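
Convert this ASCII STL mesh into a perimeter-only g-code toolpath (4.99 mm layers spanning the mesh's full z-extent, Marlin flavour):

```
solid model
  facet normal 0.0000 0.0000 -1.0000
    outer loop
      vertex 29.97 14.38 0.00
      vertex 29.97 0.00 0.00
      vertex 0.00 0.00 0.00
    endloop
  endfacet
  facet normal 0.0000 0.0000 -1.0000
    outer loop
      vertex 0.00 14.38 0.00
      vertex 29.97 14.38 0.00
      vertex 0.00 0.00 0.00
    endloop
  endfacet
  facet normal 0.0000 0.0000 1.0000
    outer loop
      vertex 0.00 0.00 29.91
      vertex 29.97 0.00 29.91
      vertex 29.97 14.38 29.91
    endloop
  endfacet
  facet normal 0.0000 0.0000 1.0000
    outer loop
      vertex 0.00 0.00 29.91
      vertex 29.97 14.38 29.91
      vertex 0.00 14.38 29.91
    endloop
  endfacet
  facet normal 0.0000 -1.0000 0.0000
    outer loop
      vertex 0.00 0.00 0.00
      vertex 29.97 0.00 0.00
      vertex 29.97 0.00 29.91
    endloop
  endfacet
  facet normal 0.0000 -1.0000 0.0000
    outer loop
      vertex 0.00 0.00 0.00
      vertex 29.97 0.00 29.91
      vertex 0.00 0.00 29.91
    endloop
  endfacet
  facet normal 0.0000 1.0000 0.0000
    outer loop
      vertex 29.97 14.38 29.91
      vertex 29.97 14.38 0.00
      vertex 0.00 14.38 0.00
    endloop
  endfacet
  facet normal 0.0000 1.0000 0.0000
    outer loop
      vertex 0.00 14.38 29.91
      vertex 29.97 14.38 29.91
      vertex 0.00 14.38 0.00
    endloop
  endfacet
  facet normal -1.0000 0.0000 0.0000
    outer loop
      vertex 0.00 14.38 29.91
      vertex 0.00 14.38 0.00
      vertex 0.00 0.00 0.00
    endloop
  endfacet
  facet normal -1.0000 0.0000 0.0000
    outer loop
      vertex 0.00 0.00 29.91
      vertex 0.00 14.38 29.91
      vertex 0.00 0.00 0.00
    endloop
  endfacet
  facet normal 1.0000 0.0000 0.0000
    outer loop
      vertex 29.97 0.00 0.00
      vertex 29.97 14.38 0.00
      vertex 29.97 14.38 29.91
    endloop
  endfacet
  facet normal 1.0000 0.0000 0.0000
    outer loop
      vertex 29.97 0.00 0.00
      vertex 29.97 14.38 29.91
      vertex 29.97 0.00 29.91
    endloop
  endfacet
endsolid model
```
; perimeter-only toolpath
G21 ; units = mm
G90 ; absolute positioning
G28 ; home
; layer 1
G0 Z4.99
G0 X0.00 Y0.00
G1 X29.97 Y0.00
G1 X29.97 Y14.38
G1 X0.00 Y14.38
G1 X0.00 Y0.00
; layer 2
G0 Z9.97
G0 X0.00 Y0.00
G1 X29.97 Y0.00
G1 X29.97 Y14.38
G1 X0.00 Y14.38
G1 X0.00 Y0.00
; layer 3
G0 Z14.96
G0 X0.00 Y0.00
G1 X29.97 Y0.00
G1 X29.97 Y14.38
G1 X0.00 Y14.38
G1 X0.00 Y0.00
; layer 4
G0 Z19.94
G0 X0.00 Y0.00
G1 X29.97 Y0.00
G1 X29.97 Y14.38
G1 X0.00 Y14.38
G1 X0.00 Y0.00
; layer 5
G0 Z24.93
G0 X0.00 Y0.00
G1 X29.97 Y0.00
G1 X29.97 Y14.38
G1 X0.00 Y14.38
G1 X0.00 Y0.00
; layer 6
G0 Z29.91
G0 X0.00 Y0.00
G1 X29.97 Y0.00
G1 X29.97 Y14.38
G1 X0.00 Y14.38
G1 X0.00 Y0.00
M2 ; end

The solid is a rectangular box, roughly 30 × 14.4 mm footprint and 29.9 mm tall. Slicing at Δz = 4.99 mm — 6 equal slices spanning the solid's height, so layer i sits at z = i·h/6 — gives 6 non-empty perimeters. Each is a 4-segment closed polygon; G0 lifts to the layer z and rapids to the start vertex, then G1 traces the edges.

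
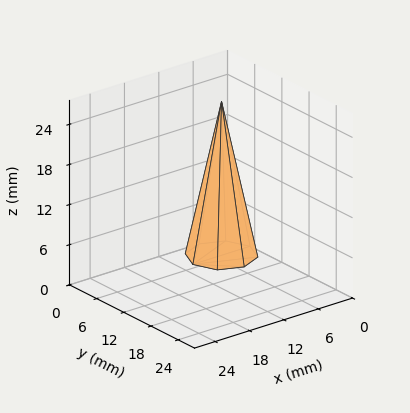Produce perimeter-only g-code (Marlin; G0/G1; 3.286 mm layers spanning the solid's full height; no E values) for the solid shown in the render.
Reading the render: the shape is a regular 8-sided pyramid, base circumscribed radius ≈ 5 mm, apex at z ≈ 23 mm (dimensions read to the nearest mm from the axis ticks). For the g-code, the solid's height is divided into equal slices at the stated Δz and each level perimeter traced with G1 moves after a G0 lift.

; perimeter-only toolpath
G21 ; units = mm
G90 ; absolute positioning
G28 ; home
; layer 1
G0 Z3.286
G0 X9.286 Y5.000
G1 X8.031 Y8.031
G1 X5.000 Y9.286
G1 X1.969 Y8.031
G1 X0.714 Y5.000
G1 X1.969 Y1.969
G1 X5.000 Y0.714
G1 X8.031 Y1.969
G1 X9.286 Y5.000
; layer 2
G0 Z6.571
G0 X8.571 Y5.000
G1 X7.526 Y7.526
G1 X5.000 Y8.571
G1 X2.474 Y7.526
G1 X1.429 Y5.000
G1 X2.474 Y2.474
G1 X5.000 Y1.429
G1 X7.526 Y2.474
G1 X8.571 Y5.000
; layer 3
G0 Z9.857
G0 X7.857 Y5.000
G1 X7.021 Y7.021
G1 X5.000 Y7.857
G1 X2.979 Y7.021
G1 X2.143 Y5.000
G1 X2.979 Y2.979
G1 X5.000 Y2.143
G1 X7.021 Y2.979
G1 X7.857 Y5.000
; layer 4
G0 Z13.143
G0 X7.143 Y5.000
G1 X6.515 Y6.515
G1 X5.000 Y7.143
G1 X3.485 Y6.515
G1 X2.857 Y5.000
G1 X3.485 Y3.485
G1 X5.000 Y2.857
G1 X6.515 Y3.485
G1 X7.143 Y5.000
; layer 5
G0 Z16.429
G0 X6.429 Y5.000
G1 X6.010 Y6.010
G1 X5.000 Y6.429
G1 X3.990 Y6.010
G1 X3.571 Y5.000
G1 X3.990 Y3.990
G1 X5.000 Y3.571
G1 X6.010 Y3.990
G1 X6.429 Y5.000
; layer 6
G0 Z19.714
G0 X5.714 Y5.000
G1 X5.505 Y5.505
G1 X5.000 Y5.714
G1 X4.495 Y5.505
G1 X4.286 Y5.000
G1 X4.495 Y4.495
G1 X5.000 Y4.286
G1 X5.505 Y4.495
G1 X5.714 Y5.000
M2 ; end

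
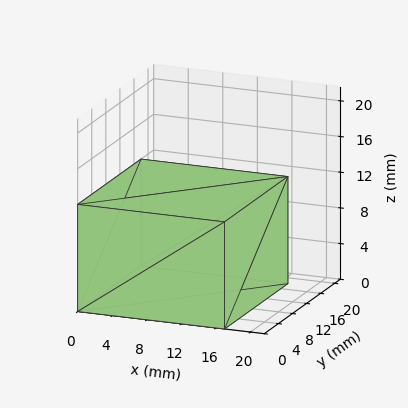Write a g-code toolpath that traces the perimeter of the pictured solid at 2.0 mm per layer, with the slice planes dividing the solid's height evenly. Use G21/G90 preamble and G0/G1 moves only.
Reading the render: the shape is a rectangular box, roughly 17 × 18 mm footprint and 12 mm tall (dimensions read to the nearest mm from the axis ticks). For the g-code, the solid's height is divided into equal slices at the stated Δz and each level perimeter traced with G1 moves after a G0 lift.

; perimeter-only toolpath
G21 ; units = mm
G90 ; absolute positioning
G28 ; home
; layer 1
G0 Z2.0
G0 X0.0 Y0.0
G1 X17.0 Y0.0
G1 X17.0 Y18.0
G1 X0.0 Y18.0
G1 X0.0 Y0.0
; layer 2
G0 Z4.0
G0 X0.0 Y0.0
G1 X17.0 Y0.0
G1 X17.0 Y18.0
G1 X0.0 Y18.0
G1 X0.0 Y0.0
; layer 3
G0 Z6.0
G0 X0.0 Y0.0
G1 X17.0 Y0.0
G1 X17.0 Y18.0
G1 X0.0 Y18.0
G1 X0.0 Y0.0
; layer 4
G0 Z8.0
G0 X0.0 Y0.0
G1 X17.0 Y0.0
G1 X17.0 Y18.0
G1 X0.0 Y18.0
G1 X0.0 Y0.0
; layer 5
G0 Z10.0
G0 X0.0 Y0.0
G1 X17.0 Y0.0
G1 X17.0 Y18.0
G1 X0.0 Y18.0
G1 X0.0 Y0.0
; layer 6
G0 Z12.0
G0 X0.0 Y0.0
G1 X17.0 Y0.0
G1 X17.0 Y18.0
G1 X0.0 Y18.0
G1 X0.0 Y0.0
M2 ; end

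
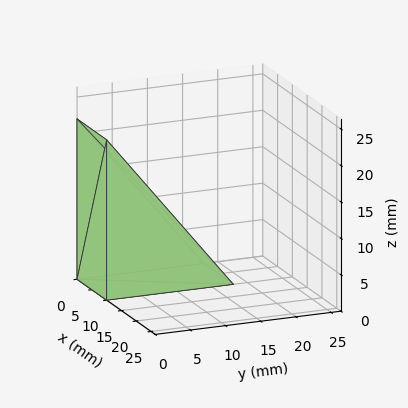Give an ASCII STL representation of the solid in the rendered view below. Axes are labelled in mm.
Reading the render: the shape is a wedge (ramp): 10 × 18 mm base, rising to 22 mm along the y=0 edge and sloping linearly to z=0 at y=18 (dimensions read to the nearest mm from the axis ticks). For the STL, each face is triangulated and given an outward normal.

solid part
  facet normal 0.0000 0.0000 -1.0000
    outer loop
      vertex 10.0 18.0 0.0
      vertex 10.0 0.0 0.0
      vertex 0.0 0.0 0.0
    endloop
  endfacet
  facet normal 0.0000 0.0000 -1.0000
    outer loop
      vertex 0.0 18.0 0.0
      vertex 10.0 18.0 0.0
      vertex 0.0 0.0 0.0
    endloop
  endfacet
  facet normal 0.0000 -1.0000 0.0000
    outer loop
      vertex 0.0 0.0 0.0
      vertex 10.0 0.0 0.0
      vertex 10.0 0.0 22.0
    endloop
  endfacet
  facet normal 0.0000 -1.0000 0.0000
    outer loop
      vertex 0.0 0.0 0.0
      vertex 10.0 0.0 22.0
      vertex 0.0 0.0 22.0
    endloop
  endfacet
  facet normal 0.0000 0.7740 0.6332
    outer loop
      vertex 0.0 0.0 22.0
      vertex 10.0 0.0 22.0
      vertex 10.0 18.0 0.0
    endloop
  endfacet
  facet normal 0.0000 0.7740 0.6332
    outer loop
      vertex 0.0 0.0 22.0
      vertex 10.0 18.0 0.0
      vertex 0.0 18.0 0.0
    endloop
  endfacet
  facet normal -1.0000 0.0000 0.0000
    outer loop
      vertex 0.0 0.0 22.0
      vertex 0.0 18.0 0.0
      vertex 0.0 0.0 0.0
    endloop
  endfacet
  facet normal 1.0000 0.0000 0.0000
    outer loop
      vertex 10.0 0.0 0.0
      vertex 10.0 18.0 0.0
      vertex 10.0 0.0 22.0
    endloop
  endfacet
endsolid part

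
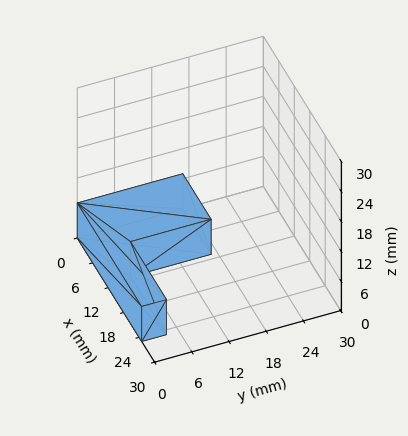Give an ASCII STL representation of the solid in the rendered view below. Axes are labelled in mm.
Reading the render: the shape is an L-shaped prism: outer 25 × 17 mm, arm thicknesses ≈ 4 mm (horizontal) and 11 mm (vertical), extruded 7 mm in z (dimensions read to the nearest mm from the axis ticks). For the STL, each face is triangulated and given an outward normal.

solid part
  facet normal 0.0000 0.0000 -1.0000
    outer loop
      vertex 25.00 4.00 0.00
      vertex 25.00 0.00 0.00
      vertex 0.00 0.00 0.00
    endloop
  endfacet
  facet normal 0.0000 0.0000 -1.0000
    outer loop
      vertex 11.00 4.00 0.00
      vertex 25.00 4.00 0.00
      vertex 0.00 0.00 0.00
    endloop
  endfacet
  facet normal 0.0000 0.0000 -1.0000
    outer loop
      vertex 11.00 17.00 0.00
      vertex 11.00 4.00 0.00
      vertex 0.00 0.00 0.00
    endloop
  endfacet
  facet normal 0.0000 0.0000 -1.0000
    outer loop
      vertex 0.00 17.00 0.00
      vertex 11.00 17.00 0.00
      vertex 0.00 0.00 0.00
    endloop
  endfacet
  facet normal 0.0000 0.0000 1.0000
    outer loop
      vertex 0.00 0.00 7.00
      vertex 25.00 0.00 7.00
      vertex 25.00 4.00 7.00
    endloop
  endfacet
  facet normal 0.0000 0.0000 1.0000
    outer loop
      vertex 0.00 0.00 7.00
      vertex 25.00 4.00 7.00
      vertex 11.00 4.00 7.00
    endloop
  endfacet
  facet normal 0.0000 0.0000 1.0000
    outer loop
      vertex 0.00 0.00 7.00
      vertex 11.00 4.00 7.00
      vertex 11.00 17.00 7.00
    endloop
  endfacet
  facet normal 0.0000 0.0000 1.0000
    outer loop
      vertex 0.00 0.00 7.00
      vertex 11.00 17.00 7.00
      vertex 0.00 17.00 7.00
    endloop
  endfacet
  facet normal 0.0000 -1.0000 0.0000
    outer loop
      vertex 0.00 0.00 0.00
      vertex 25.00 0.00 0.00
      vertex 25.00 0.00 7.00
    endloop
  endfacet
  facet normal 0.0000 -1.0000 0.0000
    outer loop
      vertex 0.00 0.00 0.00
      vertex 25.00 0.00 7.00
      vertex 0.00 0.00 7.00
    endloop
  endfacet
  facet normal 1.0000 0.0000 0.0000
    outer loop
      vertex 25.00 0.00 0.00
      vertex 25.00 4.00 0.00
      vertex 25.00 4.00 7.00
    endloop
  endfacet
  facet normal 1.0000 0.0000 0.0000
    outer loop
      vertex 25.00 0.00 0.00
      vertex 25.00 4.00 7.00
      vertex 25.00 0.00 7.00
    endloop
  endfacet
  facet normal 0.0000 1.0000 0.0000
    outer loop
      vertex 25.00 4.00 0.00
      vertex 11.00 4.00 0.00
      vertex 11.00 4.00 7.00
    endloop
  endfacet
  facet normal 0.0000 1.0000 0.0000
    outer loop
      vertex 25.00 4.00 0.00
      vertex 11.00 4.00 7.00
      vertex 25.00 4.00 7.00
    endloop
  endfacet
  facet normal 1.0000 0.0000 0.0000
    outer loop
      vertex 11.00 4.00 0.00
      vertex 11.00 17.00 0.00
      vertex 11.00 17.00 7.00
    endloop
  endfacet
  facet normal 1.0000 0.0000 0.0000
    outer loop
      vertex 11.00 4.00 0.00
      vertex 11.00 17.00 7.00
      vertex 11.00 4.00 7.00
    endloop
  endfacet
  facet normal 0.0000 1.0000 0.0000
    outer loop
      vertex 11.00 17.00 0.00
      vertex 0.00 17.00 0.00
      vertex 0.00 17.00 7.00
    endloop
  endfacet
  facet normal 0.0000 1.0000 0.0000
    outer loop
      vertex 11.00 17.00 0.00
      vertex 0.00 17.00 7.00
      vertex 11.00 17.00 7.00
    endloop
  endfacet
  facet normal -1.0000 0.0000 0.0000
    outer loop
      vertex 0.00 17.00 0.00
      vertex 0.00 0.00 0.00
      vertex 0.00 0.00 7.00
    endloop
  endfacet
  facet normal -1.0000 0.0000 0.0000
    outer loop
      vertex 0.00 17.00 0.00
      vertex 0.00 0.00 7.00
      vertex 0.00 17.00 7.00
    endloop
  endfacet
endsolid part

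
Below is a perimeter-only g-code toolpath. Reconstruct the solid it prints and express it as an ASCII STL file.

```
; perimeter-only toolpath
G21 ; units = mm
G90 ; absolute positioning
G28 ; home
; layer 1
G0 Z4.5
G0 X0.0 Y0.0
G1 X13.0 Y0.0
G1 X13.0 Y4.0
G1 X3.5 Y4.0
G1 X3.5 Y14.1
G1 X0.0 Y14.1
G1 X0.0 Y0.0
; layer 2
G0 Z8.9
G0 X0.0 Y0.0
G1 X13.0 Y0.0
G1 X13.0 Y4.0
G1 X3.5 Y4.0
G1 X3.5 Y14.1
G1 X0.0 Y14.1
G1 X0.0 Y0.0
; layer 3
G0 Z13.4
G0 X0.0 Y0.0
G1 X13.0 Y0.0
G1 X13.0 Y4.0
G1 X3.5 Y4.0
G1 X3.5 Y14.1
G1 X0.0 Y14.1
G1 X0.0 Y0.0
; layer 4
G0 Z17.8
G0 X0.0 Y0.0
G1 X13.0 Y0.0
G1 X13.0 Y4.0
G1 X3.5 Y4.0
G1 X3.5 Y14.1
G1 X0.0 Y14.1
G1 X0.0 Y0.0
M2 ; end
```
solid part
  facet normal 0.0000 0.0000 -1.0000
    outer loop
      vertex 13.0 4.0 0.0
      vertex 13.0 0.0 0.0
      vertex 0.0 0.0 0.0
    endloop
  endfacet
  facet normal 0.0000 0.0000 -1.0000
    outer loop
      vertex 3.5 4.0 0.0
      vertex 13.0 4.0 0.0
      vertex 0.0 0.0 0.0
    endloop
  endfacet
  facet normal 0.0000 0.0000 -1.0000
    outer loop
      vertex 3.5 14.1 0.0
      vertex 3.5 4.0 0.0
      vertex 0.0 0.0 0.0
    endloop
  endfacet
  facet normal 0.0000 0.0000 -1.0000
    outer loop
      vertex 0.0 14.1 0.0
      vertex 3.5 14.1 0.0
      vertex 0.0 0.0 0.0
    endloop
  endfacet
  facet normal 0.0000 0.0000 1.0000
    outer loop
      vertex 0.0 0.0 17.8
      vertex 13.0 0.0 17.8
      vertex 13.0 4.0 17.8
    endloop
  endfacet
  facet normal 0.0000 0.0000 1.0000
    outer loop
      vertex 0.0 0.0 17.8
      vertex 13.0 4.0 17.8
      vertex 3.5 4.0 17.8
    endloop
  endfacet
  facet normal 0.0000 0.0000 1.0000
    outer loop
      vertex 0.0 0.0 17.8
      vertex 3.5 4.0 17.8
      vertex 3.5 14.1 17.8
    endloop
  endfacet
  facet normal 0.0000 0.0000 1.0000
    outer loop
      vertex 0.0 0.0 17.8
      vertex 3.5 14.1 17.8
      vertex 0.0 14.1 17.8
    endloop
  endfacet
  facet normal 0.0000 -1.0000 0.0000
    outer loop
      vertex 0.0 0.0 0.0
      vertex 13.0 0.0 0.0
      vertex 13.0 0.0 17.8
    endloop
  endfacet
  facet normal 0.0000 -1.0000 0.0000
    outer loop
      vertex 0.0 0.0 0.0
      vertex 13.0 0.0 17.8
      vertex 0.0 0.0 17.8
    endloop
  endfacet
  facet normal 1.0000 0.0000 0.0000
    outer loop
      vertex 13.0 0.0 0.0
      vertex 13.0 4.0 0.0
      vertex 13.0 4.0 17.8
    endloop
  endfacet
  facet normal 1.0000 0.0000 0.0000
    outer loop
      vertex 13.0 0.0 0.0
      vertex 13.0 4.0 17.8
      vertex 13.0 0.0 17.8
    endloop
  endfacet
  facet normal 0.0000 1.0000 0.0000
    outer loop
      vertex 13.0 4.0 0.0
      vertex 3.5 4.0 0.0
      vertex 3.5 4.0 17.8
    endloop
  endfacet
  facet normal 0.0000 1.0000 0.0000
    outer loop
      vertex 13.0 4.0 0.0
      vertex 3.5 4.0 17.8
      vertex 13.0 4.0 17.8
    endloop
  endfacet
  facet normal 1.0000 0.0000 0.0000
    outer loop
      vertex 3.5 4.0 0.0
      vertex 3.5 14.1 0.0
      vertex 3.5 14.1 17.8
    endloop
  endfacet
  facet normal 1.0000 0.0000 0.0000
    outer loop
      vertex 3.5 4.0 0.0
      vertex 3.5 14.1 17.8
      vertex 3.5 4.0 17.8
    endloop
  endfacet
  facet normal 0.0000 1.0000 0.0000
    outer loop
      vertex 3.5 14.1 0.0
      vertex 0.0 14.1 0.0
      vertex 0.0 14.1 17.8
    endloop
  endfacet
  facet normal 0.0000 1.0000 0.0000
    outer loop
      vertex 3.5 14.1 0.0
      vertex 0.0 14.1 17.8
      vertex 3.5 14.1 17.8
    endloop
  endfacet
  facet normal -1.0000 0.0000 0.0000
    outer loop
      vertex 0.0 14.1 0.0
      vertex 0.0 0.0 0.0
      vertex 0.0 0.0 17.8
    endloop
  endfacet
  facet normal -1.0000 0.0000 0.0000
    outer loop
      vertex 0.0 14.1 0.0
      vertex 0.0 0.0 17.8
      vertex 0.0 14.1 17.8
    endloop
  endfacet
endsolid part

The G0 Z moves step by Δz≈4.5 mm. Every layer's G1 loop is the same polygon, so the solid is a straight extrusion of it from z=0 to z≈17.8. Closing with flat bottom and top caps and triangulating gives 20 facets — an L-shaped prism: outer 13 × 14.1 mm, arm thicknesses ≈ 4 mm (horizontal) and 3.5 mm (vertical), extruded 17.8 mm in z.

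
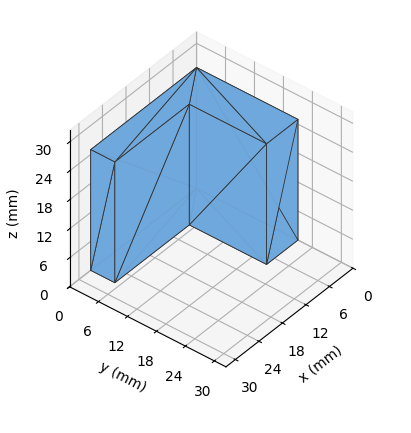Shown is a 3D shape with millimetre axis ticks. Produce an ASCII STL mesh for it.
Reading the render: the shape is an L-shaped prism: outer 27 × 21 mm, arm thicknesses ≈ 5 mm (horizontal) and 8 mm (vertical), extruded 25 mm in z (dimensions read to the nearest mm from the axis ticks). For the STL, each face is triangulated and given an outward normal.

solid part
  facet normal 0.0000 0.0000 -1.0000
    outer loop
      vertex 27.00 5.00 0.00
      vertex 27.00 0.00 0.00
      vertex 0.00 0.00 0.00
    endloop
  endfacet
  facet normal 0.0000 0.0000 -1.0000
    outer loop
      vertex 8.00 5.00 0.00
      vertex 27.00 5.00 0.00
      vertex 0.00 0.00 0.00
    endloop
  endfacet
  facet normal 0.0000 0.0000 -1.0000
    outer loop
      vertex 8.00 21.00 0.00
      vertex 8.00 5.00 0.00
      vertex 0.00 0.00 0.00
    endloop
  endfacet
  facet normal 0.0000 0.0000 -1.0000
    outer loop
      vertex 0.00 21.00 0.00
      vertex 8.00 21.00 0.00
      vertex 0.00 0.00 0.00
    endloop
  endfacet
  facet normal 0.0000 0.0000 1.0000
    outer loop
      vertex 0.00 0.00 25.00
      vertex 27.00 0.00 25.00
      vertex 27.00 5.00 25.00
    endloop
  endfacet
  facet normal 0.0000 0.0000 1.0000
    outer loop
      vertex 0.00 0.00 25.00
      vertex 27.00 5.00 25.00
      vertex 8.00 5.00 25.00
    endloop
  endfacet
  facet normal 0.0000 0.0000 1.0000
    outer loop
      vertex 0.00 0.00 25.00
      vertex 8.00 5.00 25.00
      vertex 8.00 21.00 25.00
    endloop
  endfacet
  facet normal 0.0000 0.0000 1.0000
    outer loop
      vertex 0.00 0.00 25.00
      vertex 8.00 21.00 25.00
      vertex 0.00 21.00 25.00
    endloop
  endfacet
  facet normal 0.0000 -1.0000 0.0000
    outer loop
      vertex 0.00 0.00 0.00
      vertex 27.00 0.00 0.00
      vertex 27.00 0.00 25.00
    endloop
  endfacet
  facet normal 0.0000 -1.0000 0.0000
    outer loop
      vertex 0.00 0.00 0.00
      vertex 27.00 0.00 25.00
      vertex 0.00 0.00 25.00
    endloop
  endfacet
  facet normal 1.0000 0.0000 0.0000
    outer loop
      vertex 27.00 0.00 0.00
      vertex 27.00 5.00 0.00
      vertex 27.00 5.00 25.00
    endloop
  endfacet
  facet normal 1.0000 0.0000 0.0000
    outer loop
      vertex 27.00 0.00 0.00
      vertex 27.00 5.00 25.00
      vertex 27.00 0.00 25.00
    endloop
  endfacet
  facet normal 0.0000 1.0000 0.0000
    outer loop
      vertex 27.00 5.00 0.00
      vertex 8.00 5.00 0.00
      vertex 8.00 5.00 25.00
    endloop
  endfacet
  facet normal 0.0000 1.0000 0.0000
    outer loop
      vertex 27.00 5.00 0.00
      vertex 8.00 5.00 25.00
      vertex 27.00 5.00 25.00
    endloop
  endfacet
  facet normal 1.0000 0.0000 0.0000
    outer loop
      vertex 8.00 5.00 0.00
      vertex 8.00 21.00 0.00
      vertex 8.00 21.00 25.00
    endloop
  endfacet
  facet normal 1.0000 0.0000 0.0000
    outer loop
      vertex 8.00 5.00 0.00
      vertex 8.00 21.00 25.00
      vertex 8.00 5.00 25.00
    endloop
  endfacet
  facet normal 0.0000 1.0000 0.0000
    outer loop
      vertex 8.00 21.00 0.00
      vertex 0.00 21.00 0.00
      vertex 0.00 21.00 25.00
    endloop
  endfacet
  facet normal 0.0000 1.0000 0.0000
    outer loop
      vertex 8.00 21.00 0.00
      vertex 0.00 21.00 25.00
      vertex 8.00 21.00 25.00
    endloop
  endfacet
  facet normal -1.0000 0.0000 0.0000
    outer loop
      vertex 0.00 21.00 0.00
      vertex 0.00 0.00 0.00
      vertex 0.00 0.00 25.00
    endloop
  endfacet
  facet normal -1.0000 0.0000 0.0000
    outer loop
      vertex 0.00 21.00 0.00
      vertex 0.00 0.00 25.00
      vertex 0.00 21.00 25.00
    endloop
  endfacet
endsolid part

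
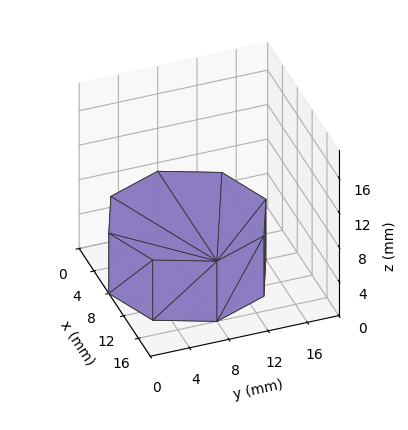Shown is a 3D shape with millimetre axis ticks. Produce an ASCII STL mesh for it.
Reading the render: the shape is a regular 8-sided prism (a cylinder approximated with 8 flat sides), circumscribed radius ≈ 8 mm, height ≈ 7 mm (dimensions read to the nearest mm from the axis ticks). For the STL, each face is triangulated and given an outward normal.

solid part
  facet normal 0.0000 0.0000 -1.0000
    outer loop
      vertex 8.000 16.000 0.000
      vertex 13.657 13.657 0.000
      vertex 16.000 8.000 0.000
    endloop
  endfacet
  facet normal 0.0000 0.0000 -1.0000
    outer loop
      vertex 2.343 13.657 0.000
      vertex 8.000 16.000 0.000
      vertex 16.000 8.000 0.000
    endloop
  endfacet
  facet normal 0.0000 0.0000 -1.0000
    outer loop
      vertex 0.000 8.000 0.000
      vertex 2.343 13.657 0.000
      vertex 16.000 8.000 0.000
    endloop
  endfacet
  facet normal 0.0000 0.0000 -1.0000
    outer loop
      vertex 2.343 2.343 0.000
      vertex 0.000 8.000 0.000
      vertex 16.000 8.000 0.000
    endloop
  endfacet
  facet normal 0.0000 0.0000 -1.0000
    outer loop
      vertex 8.000 0.000 0.000
      vertex 2.343 2.343 0.000
      vertex 16.000 8.000 0.000
    endloop
  endfacet
  facet normal 0.0000 0.0000 -1.0000
    outer loop
      vertex 13.657 2.343 0.000
      vertex 8.000 0.000 0.000
      vertex 16.000 8.000 0.000
    endloop
  endfacet
  facet normal 0.0000 0.0000 1.0000
    outer loop
      vertex 16.000 8.000 7.000
      vertex 13.657 13.657 7.000
      vertex 8.000 16.000 7.000
    endloop
  endfacet
  facet normal 0.0000 0.0000 1.0000
    outer loop
      vertex 16.000 8.000 7.000
      vertex 8.000 16.000 7.000
      vertex 2.343 13.657 7.000
    endloop
  endfacet
  facet normal 0.0000 0.0000 1.0000
    outer loop
      vertex 16.000 8.000 7.000
      vertex 2.343 13.657 7.000
      vertex 0.000 8.000 7.000
    endloop
  endfacet
  facet normal 0.0000 0.0000 1.0000
    outer loop
      vertex 16.000 8.000 7.000
      vertex 0.000 8.000 7.000
      vertex 2.343 2.343 7.000
    endloop
  endfacet
  facet normal 0.0000 0.0000 1.0000
    outer loop
      vertex 16.000 8.000 7.000
      vertex 2.343 2.343 7.000
      vertex 8.000 0.000 7.000
    endloop
  endfacet
  facet normal 0.0000 0.0000 1.0000
    outer loop
      vertex 16.000 8.000 7.000
      vertex 8.000 0.000 7.000
      vertex 13.657 2.343 7.000
    endloop
  endfacet
  facet normal 0.9239 0.3827 0.0000
    outer loop
      vertex 16.000 8.000 0.000
      vertex 13.657 13.657 0.000
      vertex 13.657 13.657 7.000
    endloop
  endfacet
  facet normal 0.9239 0.3827 0.0000
    outer loop
      vertex 16.000 8.000 0.000
      vertex 13.657 13.657 7.000
      vertex 16.000 8.000 7.000
    endloop
  endfacet
  facet normal 0.3827 0.9239 0.0000
    outer loop
      vertex 13.657 13.657 0.000
      vertex 8.000 16.000 0.000
      vertex 8.000 16.000 7.000
    endloop
  endfacet
  facet normal 0.3827 0.9239 0.0000
    outer loop
      vertex 13.657 13.657 0.000
      vertex 8.000 16.000 7.000
      vertex 13.657 13.657 7.000
    endloop
  endfacet
  facet normal -0.3827 0.9239 0.0000
    outer loop
      vertex 8.000 16.000 0.000
      vertex 2.343 13.657 0.000
      vertex 2.343 13.657 7.000
    endloop
  endfacet
  facet normal -0.3827 0.9239 0.0000
    outer loop
      vertex 8.000 16.000 0.000
      vertex 2.343 13.657 7.000
      vertex 8.000 16.000 7.000
    endloop
  endfacet
  facet normal -0.9239 0.3827 0.0000
    outer loop
      vertex 2.343 13.657 0.000
      vertex 0.000 8.000 0.000
      vertex 0.000 8.000 7.000
    endloop
  endfacet
  facet normal -0.9239 0.3827 0.0000
    outer loop
      vertex 2.343 13.657 0.000
      vertex 0.000 8.000 7.000
      vertex 2.343 13.657 7.000
    endloop
  endfacet
  facet normal -0.9239 -0.3827 0.0000
    outer loop
      vertex 0.000 8.000 0.000
      vertex 2.343 2.343 0.000
      vertex 2.343 2.343 7.000
    endloop
  endfacet
  facet normal -0.9239 -0.3827 0.0000
    outer loop
      vertex 0.000 8.000 0.000
      vertex 2.343 2.343 7.000
      vertex 0.000 8.000 7.000
    endloop
  endfacet
  facet normal -0.3827 -0.9239 0.0000
    outer loop
      vertex 2.343 2.343 0.000
      vertex 8.000 0.000 0.000
      vertex 8.000 0.000 7.000
    endloop
  endfacet
  facet normal -0.3827 -0.9239 0.0000
    outer loop
      vertex 2.343 2.343 0.000
      vertex 8.000 0.000 7.000
      vertex 2.343 2.343 7.000
    endloop
  endfacet
  facet normal 0.3827 -0.9239 0.0000
    outer loop
      vertex 8.000 0.000 0.000
      vertex 13.657 2.343 0.000
      vertex 13.657 2.343 7.000
    endloop
  endfacet
  facet normal 0.3827 -0.9239 0.0000
    outer loop
      vertex 8.000 0.000 0.000
      vertex 13.657 2.343 7.000
      vertex 8.000 0.000 7.000
    endloop
  endfacet
  facet normal 0.9239 -0.3827 0.0000
    outer loop
      vertex 13.657 2.343 0.000
      vertex 16.000 8.000 0.000
      vertex 16.000 8.000 7.000
    endloop
  endfacet
  facet normal 0.9239 -0.3827 0.0000
    outer loop
      vertex 13.657 2.343 0.000
      vertex 16.000 8.000 7.000
      vertex 13.657 2.343 7.000
    endloop
  endfacet
endsolid part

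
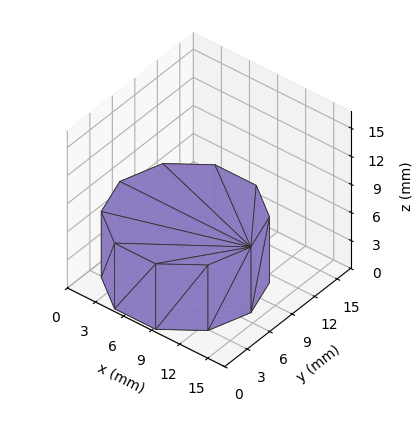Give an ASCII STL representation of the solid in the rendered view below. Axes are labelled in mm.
Reading the render: the shape is a regular 10-sided prism (a cylinder approximated with 10 flat sides), circumscribed radius ≈ 7 mm, height ≈ 7 mm (dimensions read to the nearest mm from the axis ticks). For the STL, each face is triangulated and given an outward normal.

solid part
  facet normal 0.0000 0.0000 -1.0000
    outer loop
      vertex 9.2 13.7 0.0
      vertex 12.7 11.1 0.0
      vertex 14.0 7.0 0.0
    endloop
  endfacet
  facet normal 0.0000 0.0000 -1.0000
    outer loop
      vertex 4.8 13.7 0.0
      vertex 9.2 13.7 0.0
      vertex 14.0 7.0 0.0
    endloop
  endfacet
  facet normal 0.0000 0.0000 -1.0000
    outer loop
      vertex 1.3 11.1 0.0
      vertex 4.8 13.7 0.0
      vertex 14.0 7.0 0.0
    endloop
  endfacet
  facet normal 0.0000 0.0000 -1.0000
    outer loop
      vertex 0.0 7.0 0.0
      vertex 1.3 11.1 0.0
      vertex 14.0 7.0 0.0
    endloop
  endfacet
  facet normal 0.0000 0.0000 -1.0000
    outer loop
      vertex 1.3 2.9 0.0
      vertex 0.0 7.0 0.0
      vertex 14.0 7.0 0.0
    endloop
  endfacet
  facet normal 0.0000 0.0000 -1.0000
    outer loop
      vertex 4.8 0.3 0.0
      vertex 1.3 2.9 0.0
      vertex 14.0 7.0 0.0
    endloop
  endfacet
  facet normal 0.0000 0.0000 -1.0000
    outer loop
      vertex 9.2 0.3 0.0
      vertex 4.8 0.3 0.0
      vertex 14.0 7.0 0.0
    endloop
  endfacet
  facet normal 0.0000 0.0000 -1.0000
    outer loop
      vertex 12.7 2.9 0.0
      vertex 9.2 0.3 0.0
      vertex 14.0 7.0 0.0
    endloop
  endfacet
  facet normal 0.0000 0.0000 1.0000
    outer loop
      vertex 14.0 7.0 7.0
      vertex 12.7 11.1 7.0
      vertex 9.2 13.7 7.0
    endloop
  endfacet
  facet normal 0.0000 0.0000 1.0000
    outer loop
      vertex 14.0 7.0 7.0
      vertex 9.2 13.7 7.0
      vertex 4.8 13.7 7.0
    endloop
  endfacet
  facet normal 0.0000 0.0000 1.0000
    outer loop
      vertex 14.0 7.0 7.0
      vertex 4.8 13.7 7.0
      vertex 1.3 11.1 7.0
    endloop
  endfacet
  facet normal 0.0000 0.0000 1.0000
    outer loop
      vertex 14.0 7.0 7.0
      vertex 1.3 11.1 7.0
      vertex 0.0 7.0 7.0
    endloop
  endfacet
  facet normal 0.0000 0.0000 1.0000
    outer loop
      vertex 14.0 7.0 7.0
      vertex 0.0 7.0 7.0
      vertex 1.3 2.9 7.0
    endloop
  endfacet
  facet normal 0.0000 0.0000 1.0000
    outer loop
      vertex 14.0 7.0 7.0
      vertex 1.3 2.9 7.0
      vertex 4.8 0.3 7.0
    endloop
  endfacet
  facet normal 0.0000 0.0000 1.0000
    outer loop
      vertex 14.0 7.0 7.0
      vertex 4.8 0.3 7.0
      vertex 9.2 0.3 7.0
    endloop
  endfacet
  facet normal 0.0000 0.0000 1.0000
    outer loop
      vertex 14.0 7.0 7.0
      vertex 9.2 0.3 7.0
      vertex 12.7 2.9 7.0
    endloop
  endfacet
  facet normal 0.9532 0.3022 0.0000
    outer loop
      vertex 14.0 7.0 0.0
      vertex 12.7 11.1 0.0
      vertex 12.7 11.1 7.0
    endloop
  endfacet
  facet normal 0.9532 0.3022 0.0000
    outer loop
      vertex 14.0 7.0 0.0
      vertex 12.7 11.1 7.0
      vertex 14.0 7.0 7.0
    endloop
  endfacet
  facet normal 0.5963 0.8027 0.0000
    outer loop
      vertex 12.7 11.1 0.0
      vertex 9.2 13.7 0.0
      vertex 9.2 13.7 7.0
    endloop
  endfacet
  facet normal 0.5963 0.8027 0.0000
    outer loop
      vertex 12.7 11.1 0.0
      vertex 9.2 13.7 7.0
      vertex 12.7 11.1 7.0
    endloop
  endfacet
  facet normal 0.0000 1.0000 0.0000
    outer loop
      vertex 9.2 13.7 0.0
      vertex 4.8 13.7 0.0
      vertex 4.8 13.7 7.0
    endloop
  endfacet
  facet normal 0.0000 1.0000 0.0000
    outer loop
      vertex 9.2 13.7 0.0
      vertex 4.8 13.7 7.0
      vertex 9.2 13.7 7.0
    endloop
  endfacet
  facet normal -0.5963 0.8027 0.0000
    outer loop
      vertex 4.8 13.7 0.0
      vertex 1.3 11.1 0.0
      vertex 1.3 11.1 7.0
    endloop
  endfacet
  facet normal -0.5963 0.8027 0.0000
    outer loop
      vertex 4.8 13.7 0.0
      vertex 1.3 11.1 7.0
      vertex 4.8 13.7 7.0
    endloop
  endfacet
  facet normal -0.9532 0.3022 0.0000
    outer loop
      vertex 1.3 11.1 0.0
      vertex 0.0 7.0 0.0
      vertex 0.0 7.0 7.0
    endloop
  endfacet
  facet normal -0.9532 0.3022 0.0000
    outer loop
      vertex 1.3 11.1 0.0
      vertex 0.0 7.0 7.0
      vertex 1.3 11.1 7.0
    endloop
  endfacet
  facet normal -0.9532 -0.3022 0.0000
    outer loop
      vertex 0.0 7.0 0.0
      vertex 1.3 2.9 0.0
      vertex 1.3 2.9 7.0
    endloop
  endfacet
  facet normal -0.9532 -0.3022 0.0000
    outer loop
      vertex 0.0 7.0 0.0
      vertex 1.3 2.9 7.0
      vertex 0.0 7.0 7.0
    endloop
  endfacet
  facet normal -0.5963 -0.8027 0.0000
    outer loop
      vertex 1.3 2.9 0.0
      vertex 4.8 0.3 0.0
      vertex 4.8 0.3 7.0
    endloop
  endfacet
  facet normal -0.5963 -0.8027 0.0000
    outer loop
      vertex 1.3 2.9 0.0
      vertex 4.8 0.3 7.0
      vertex 1.3 2.9 7.0
    endloop
  endfacet
  facet normal 0.0000 -1.0000 0.0000
    outer loop
      vertex 4.8 0.3 0.0
      vertex 9.2 0.3 0.0
      vertex 9.2 0.3 7.0
    endloop
  endfacet
  facet normal 0.0000 -1.0000 0.0000
    outer loop
      vertex 4.8 0.3 0.0
      vertex 9.2 0.3 7.0
      vertex 4.8 0.3 7.0
    endloop
  endfacet
  facet normal 0.5963 -0.8027 0.0000
    outer loop
      vertex 9.2 0.3 0.0
      vertex 12.7 2.9 0.0
      vertex 12.7 2.9 7.0
    endloop
  endfacet
  facet normal 0.5963 -0.8027 0.0000
    outer loop
      vertex 9.2 0.3 0.0
      vertex 12.7 2.9 7.0
      vertex 9.2 0.3 7.0
    endloop
  endfacet
  facet normal 0.9532 -0.3022 0.0000
    outer loop
      vertex 12.7 2.9 0.0
      vertex 14.0 7.0 0.0
      vertex 14.0 7.0 7.0
    endloop
  endfacet
  facet normal 0.9532 -0.3022 0.0000
    outer loop
      vertex 12.7 2.9 0.0
      vertex 14.0 7.0 7.0
      vertex 12.7 2.9 7.0
    endloop
  endfacet
endsolid part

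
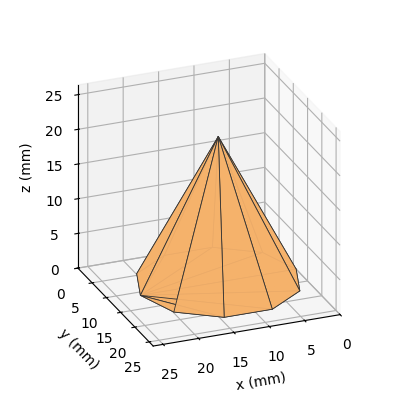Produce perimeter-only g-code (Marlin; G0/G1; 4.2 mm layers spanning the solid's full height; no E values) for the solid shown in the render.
Reading the render: the shape is a regular 10-sided pyramid, base circumscribed radius ≈ 11 mm, apex at z ≈ 21 mm (dimensions read to the nearest mm from the axis ticks). For the g-code, the solid's height is divided into equal slices at the stated Δz and each level perimeter traced with G1 moves after a G0 lift.

; perimeter-only toolpath
G21 ; units = mm
G90 ; absolute positioning
G28 ; home
; layer 1
G0 Z4.2
G0 X19.8 Y11.0
G1 X18.1 Y16.2
G1 X13.7 Y19.4
G1 X8.3 Y19.4
G1 X3.9 Y16.2
G1 X2.2 Y11.0
G1 X3.9 Y5.8
G1 X8.3 Y2.6
G1 X13.7 Y2.6
G1 X18.1 Y5.8
G1 X19.8 Y11.0
; layer 2
G0 Z8.4
G0 X17.6 Y11.0
G1 X16.3 Y14.9
G1 X13.0 Y17.3
G1 X9.0 Y17.3
G1 X5.7 Y14.9
G1 X4.4 Y11.0
G1 X5.7 Y7.1
G1 X9.0 Y4.7
G1 X13.0 Y4.7
G1 X16.3 Y7.1
G1 X17.6 Y11.0
; layer 3
G0 Z12.6
G0 X15.4 Y11.0
G1 X14.6 Y13.6
G1 X12.4 Y15.2
G1 X9.6 Y15.2
G1 X7.4 Y13.6
G1 X6.6 Y11.0
G1 X7.4 Y8.4
G1 X9.6 Y6.8
G1 X12.4 Y6.8
G1 X14.6 Y8.4
G1 X15.4 Y11.0
; layer 4
G0 Z16.8
G0 X13.2 Y11.0
G1 X12.8 Y12.3
G1 X11.7 Y13.1
G1 X10.3 Y13.1
G1 X9.2 Y12.3
G1 X8.8 Y11.0
G1 X9.2 Y9.7
G1 X10.3 Y8.9
G1 X11.7 Y8.9
G1 X12.8 Y9.7
G1 X13.2 Y11.0
M2 ; end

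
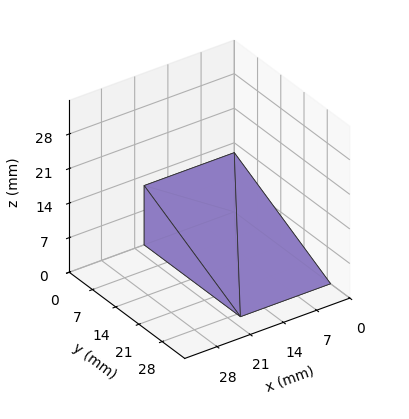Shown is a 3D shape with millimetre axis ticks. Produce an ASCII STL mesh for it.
Reading the render: the shape is a wedge (ramp): 19 × 29 mm base, rising to 12 mm along the y=0 edge and sloping linearly to z=0 at y=29 (dimensions read to the nearest mm from the axis ticks). For the STL, each face is triangulated and given an outward normal.

solid part
  facet normal 0.0000 0.0000 -1.0000
    outer loop
      vertex 19.0 29.0 0.0
      vertex 19.0 0.0 0.0
      vertex 0.0 0.0 0.0
    endloop
  endfacet
  facet normal 0.0000 0.0000 -1.0000
    outer loop
      vertex 0.0 29.0 0.0
      vertex 19.0 29.0 0.0
      vertex 0.0 0.0 0.0
    endloop
  endfacet
  facet normal 0.0000 -1.0000 0.0000
    outer loop
      vertex 0.0 0.0 0.0
      vertex 19.0 0.0 0.0
      vertex 19.0 0.0 12.0
    endloop
  endfacet
  facet normal 0.0000 -1.0000 0.0000
    outer loop
      vertex 0.0 0.0 0.0
      vertex 19.0 0.0 12.0
      vertex 0.0 0.0 12.0
    endloop
  endfacet
  facet normal 0.0000 0.3824 0.9240
    outer loop
      vertex 0.0 0.0 12.0
      vertex 19.0 0.0 12.0
      vertex 19.0 29.0 0.0
    endloop
  endfacet
  facet normal 0.0000 0.3824 0.9240
    outer loop
      vertex 0.0 0.0 12.0
      vertex 19.0 29.0 0.0
      vertex 0.0 29.0 0.0
    endloop
  endfacet
  facet normal -1.0000 0.0000 0.0000
    outer loop
      vertex 0.0 0.0 12.0
      vertex 0.0 29.0 0.0
      vertex 0.0 0.0 0.0
    endloop
  endfacet
  facet normal 1.0000 0.0000 0.0000
    outer loop
      vertex 19.0 0.0 0.0
      vertex 19.0 29.0 0.0
      vertex 19.0 0.0 12.0
    endloop
  endfacet
endsolid part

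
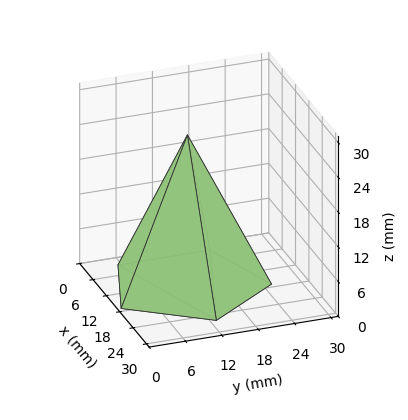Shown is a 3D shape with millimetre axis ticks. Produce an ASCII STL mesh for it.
Reading the render: the shape is a regular 5-sided pyramid, base circumscribed radius ≈ 13 mm, apex at z ≈ 26 mm (dimensions read to the nearest mm from the axis ticks). For the STL, each face is triangulated and given an outward normal.

solid part
  facet normal 0.0000 0.0000 -1.0000
    outer loop
      vertex 2.5 20.6 0.0
      vertex 17.0 25.4 0.0
      vertex 26.0 13.0 0.0
    endloop
  endfacet
  facet normal 0.0000 0.0000 -1.0000
    outer loop
      vertex 2.5 5.4 0.0
      vertex 2.5 20.6 0.0
      vertex 26.0 13.0 0.0
    endloop
  endfacet
  facet normal 0.0000 0.0000 -1.0000
    outer loop
      vertex 17.0 0.6 0.0
      vertex 2.5 5.4 0.0
      vertex 26.0 13.0 0.0
    endloop
  endfacet
  facet normal 0.7502 0.5445 0.3751
    outer loop
      vertex 26.0 13.0 0.0
      vertex 17.0 25.4 0.0
      vertex 13.0 13.0 26.0
    endloop
  endfacet
  facet normal -0.2913 0.8801 0.3749
    outer loop
      vertex 17.0 25.4 0.0
      vertex 2.5 20.6 0.0
      vertex 13.0 13.0 26.0
    endloop
  endfacet
  facet normal -0.9272 0.0000 0.3745
    outer loop
      vertex 2.5 20.6 0.0
      vertex 2.5 5.4 0.0
      vertex 13.0 13.0 26.0
    endloop
  endfacet
  facet normal -0.2913 -0.8801 0.3749
    outer loop
      vertex 2.5 5.4 0.0
      vertex 17.0 0.6 0.0
      vertex 13.0 13.0 26.0
    endloop
  endfacet
  facet normal 0.7502 -0.5445 0.3751
    outer loop
      vertex 17.0 0.6 0.0
      vertex 26.0 13.0 0.0
      vertex 13.0 13.0 26.0
    endloop
  endfacet
endsolid part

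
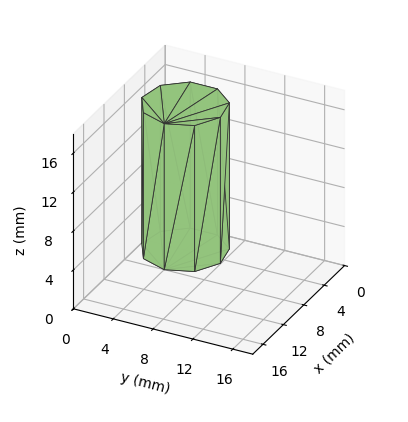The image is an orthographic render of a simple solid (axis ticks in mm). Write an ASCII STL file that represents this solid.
Reading the render: the shape is a regular 9-sided prism (a cylinder approximated with 9 flat sides), circumscribed radius ≈ 4 mm, height ≈ 15 mm (dimensions read to the nearest mm from the axis ticks). For the STL, each face is triangulated and given an outward normal.

solid part
  facet normal 0.0000 0.0000 -1.0000
    outer loop
      vertex 4.695 7.939 0.000
      vertex 7.064 6.571 0.000
      vertex 8.000 4.000 0.000
    endloop
  endfacet
  facet normal 0.0000 0.0000 -1.0000
    outer loop
      vertex 2.000 7.464 0.000
      vertex 4.695 7.939 0.000
      vertex 8.000 4.000 0.000
    endloop
  endfacet
  facet normal 0.0000 0.0000 -1.0000
    outer loop
      vertex 0.241 5.368 0.000
      vertex 2.000 7.464 0.000
      vertex 8.000 4.000 0.000
    endloop
  endfacet
  facet normal 0.0000 0.0000 -1.0000
    outer loop
      vertex 0.241 2.632 0.000
      vertex 0.241 5.368 0.000
      vertex 8.000 4.000 0.000
    endloop
  endfacet
  facet normal 0.0000 0.0000 -1.0000
    outer loop
      vertex 2.000 0.536 0.000
      vertex 0.241 2.632 0.000
      vertex 8.000 4.000 0.000
    endloop
  endfacet
  facet normal 0.0000 0.0000 -1.0000
    outer loop
      vertex 4.695 0.061 0.000
      vertex 2.000 0.536 0.000
      vertex 8.000 4.000 0.000
    endloop
  endfacet
  facet normal 0.0000 0.0000 -1.0000
    outer loop
      vertex 7.064 1.429 0.000
      vertex 4.695 0.061 0.000
      vertex 8.000 4.000 0.000
    endloop
  endfacet
  facet normal 0.0000 0.0000 1.0000
    outer loop
      vertex 8.000 4.000 15.000
      vertex 7.064 6.571 15.000
      vertex 4.695 7.939 15.000
    endloop
  endfacet
  facet normal 0.0000 0.0000 1.0000
    outer loop
      vertex 8.000 4.000 15.000
      vertex 4.695 7.939 15.000
      vertex 2.000 7.464 15.000
    endloop
  endfacet
  facet normal 0.0000 0.0000 1.0000
    outer loop
      vertex 8.000 4.000 15.000
      vertex 2.000 7.464 15.000
      vertex 0.241 5.368 15.000
    endloop
  endfacet
  facet normal 0.0000 0.0000 1.0000
    outer loop
      vertex 8.000 4.000 15.000
      vertex 0.241 5.368 15.000
      vertex 0.241 2.632 15.000
    endloop
  endfacet
  facet normal 0.0000 0.0000 1.0000
    outer loop
      vertex 8.000 4.000 15.000
      vertex 0.241 2.632 15.000
      vertex 2.000 0.536 15.000
    endloop
  endfacet
  facet normal 0.0000 0.0000 1.0000
    outer loop
      vertex 8.000 4.000 15.000
      vertex 2.000 0.536 15.000
      vertex 4.695 0.061 15.000
    endloop
  endfacet
  facet normal 0.0000 0.0000 1.0000
    outer loop
      vertex 8.000 4.000 15.000
      vertex 4.695 0.061 15.000
      vertex 7.064 1.429 15.000
    endloop
  endfacet
  facet normal 0.9397 0.3421 0.0000
    outer loop
      vertex 8.000 4.000 0.000
      vertex 7.064 6.571 0.000
      vertex 7.064 6.571 15.000
    endloop
  endfacet
  facet normal 0.9397 0.3421 0.0000
    outer loop
      vertex 8.000 4.000 0.000
      vertex 7.064 6.571 15.000
      vertex 8.000 4.000 15.000
    endloop
  endfacet
  facet normal 0.5001 0.8660 0.0000
    outer loop
      vertex 7.064 6.571 0.000
      vertex 4.695 7.939 0.000
      vertex 4.695 7.939 15.000
    endloop
  endfacet
  facet normal 0.5001 0.8660 0.0000
    outer loop
      vertex 7.064 6.571 0.000
      vertex 4.695 7.939 15.000
      vertex 7.064 6.571 15.000
    endloop
  endfacet
  facet normal -0.1736 0.9848 0.0000
    outer loop
      vertex 4.695 7.939 0.000
      vertex 2.000 7.464 0.000
      vertex 2.000 7.464 15.000
    endloop
  endfacet
  facet normal -0.1736 0.9848 0.0000
    outer loop
      vertex 4.695 7.939 0.000
      vertex 2.000 7.464 15.000
      vertex 4.695 7.939 15.000
    endloop
  endfacet
  facet normal -0.7660 0.6428 0.0000
    outer loop
      vertex 2.000 7.464 0.000
      vertex 0.241 5.368 0.000
      vertex 0.241 5.368 15.000
    endloop
  endfacet
  facet normal -0.7660 0.6428 0.0000
    outer loop
      vertex 2.000 7.464 0.000
      vertex 0.241 5.368 15.000
      vertex 2.000 7.464 15.000
    endloop
  endfacet
  facet normal -1.0000 0.0000 0.0000
    outer loop
      vertex 0.241 5.368 0.000
      vertex 0.241 2.632 0.000
      vertex 0.241 2.632 15.000
    endloop
  endfacet
  facet normal -1.0000 0.0000 0.0000
    outer loop
      vertex 0.241 5.368 0.000
      vertex 0.241 2.632 15.000
      vertex 0.241 5.368 15.000
    endloop
  endfacet
  facet normal -0.7660 -0.6428 0.0000
    outer loop
      vertex 0.241 2.632 0.000
      vertex 2.000 0.536 0.000
      vertex 2.000 0.536 15.000
    endloop
  endfacet
  facet normal -0.7660 -0.6428 0.0000
    outer loop
      vertex 0.241 2.632 0.000
      vertex 2.000 0.536 15.000
      vertex 0.241 2.632 15.000
    endloop
  endfacet
  facet normal -0.1736 -0.9848 0.0000
    outer loop
      vertex 2.000 0.536 0.000
      vertex 4.695 0.061 0.000
      vertex 4.695 0.061 15.000
    endloop
  endfacet
  facet normal -0.1736 -0.9848 0.0000
    outer loop
      vertex 2.000 0.536 0.000
      vertex 4.695 0.061 15.000
      vertex 2.000 0.536 15.000
    endloop
  endfacet
  facet normal 0.5001 -0.8660 0.0000
    outer loop
      vertex 4.695 0.061 0.000
      vertex 7.064 1.429 0.000
      vertex 7.064 1.429 15.000
    endloop
  endfacet
  facet normal 0.5001 -0.8660 0.0000
    outer loop
      vertex 4.695 0.061 0.000
      vertex 7.064 1.429 15.000
      vertex 4.695 0.061 15.000
    endloop
  endfacet
  facet normal 0.9397 -0.3421 0.0000
    outer loop
      vertex 7.064 1.429 0.000
      vertex 8.000 4.000 0.000
      vertex 8.000 4.000 15.000
    endloop
  endfacet
  facet normal 0.9397 -0.3421 0.0000
    outer loop
      vertex 7.064 1.429 0.000
      vertex 8.000 4.000 15.000
      vertex 7.064 1.429 15.000
    endloop
  endfacet
endsolid part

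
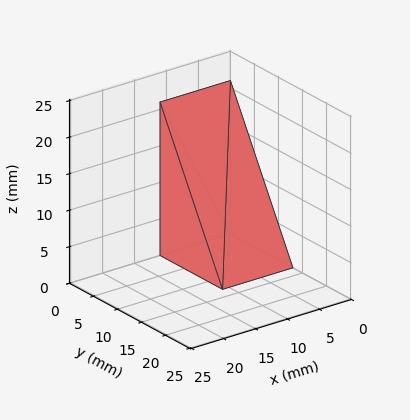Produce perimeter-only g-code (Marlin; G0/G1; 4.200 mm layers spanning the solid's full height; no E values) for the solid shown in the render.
Reading the render: the shape is a wedge (ramp): 11 × 13 mm base, rising to 21 mm along the y=0 edge and sloping linearly to z=0 at y=13 (dimensions read to the nearest mm from the axis ticks). For the g-code, the solid's height is divided into equal slices at the stated Δz and each level perimeter traced with G1 moves after a G0 lift.

; perimeter-only toolpath
G21 ; units = mm
G90 ; absolute positioning
G28 ; home
; layer 1
G0 Z4.200
G0 X0.000 Y0.000
G1 X11.000 Y0.000
G1 X11.000 Y10.400
G1 X0.000 Y10.400
G1 X0.000 Y0.000
; layer 2
G0 Z8.400
G0 X0.000 Y0.000
G1 X11.000 Y0.000
G1 X11.000 Y7.800
G1 X0.000 Y7.800
G1 X0.000 Y0.000
; layer 3
G0 Z12.600
G0 X0.000 Y0.000
G1 X11.000 Y0.000
G1 X11.000 Y5.200
G1 X0.000 Y5.200
G1 X0.000 Y0.000
; layer 4
G0 Z16.800
G0 X0.000 Y0.000
G1 X11.000 Y0.000
G1 X11.000 Y2.600
G1 X0.000 Y2.600
G1 X0.000 Y0.000
M2 ; end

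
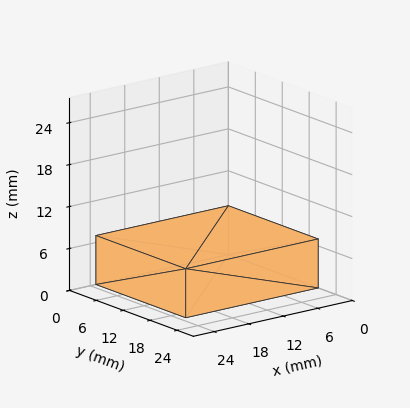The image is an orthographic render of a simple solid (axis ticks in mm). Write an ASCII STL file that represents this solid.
Reading the render: the shape is a rectangular box, roughly 23 × 20 mm footprint and 7 mm tall (dimensions read to the nearest mm from the axis ticks). For the STL, each face is triangulated and given an outward normal.

solid part
  facet normal 0.0000 0.0000 -1.0000
    outer loop
      vertex 23.000 20.000 0.000
      vertex 23.000 0.000 0.000
      vertex 0.000 0.000 0.000
    endloop
  endfacet
  facet normal 0.0000 0.0000 -1.0000
    outer loop
      vertex 0.000 20.000 0.000
      vertex 23.000 20.000 0.000
      vertex 0.000 0.000 0.000
    endloop
  endfacet
  facet normal 0.0000 0.0000 1.0000
    outer loop
      vertex 0.000 0.000 7.000
      vertex 23.000 0.000 7.000
      vertex 23.000 20.000 7.000
    endloop
  endfacet
  facet normal 0.0000 0.0000 1.0000
    outer loop
      vertex 0.000 0.000 7.000
      vertex 23.000 20.000 7.000
      vertex 0.000 20.000 7.000
    endloop
  endfacet
  facet normal 0.0000 -1.0000 0.0000
    outer loop
      vertex 0.000 0.000 0.000
      vertex 23.000 0.000 0.000
      vertex 23.000 0.000 7.000
    endloop
  endfacet
  facet normal 0.0000 -1.0000 0.0000
    outer loop
      vertex 0.000 0.000 0.000
      vertex 23.000 0.000 7.000
      vertex 0.000 0.000 7.000
    endloop
  endfacet
  facet normal 0.0000 1.0000 0.0000
    outer loop
      vertex 23.000 20.000 7.000
      vertex 23.000 20.000 0.000
      vertex 0.000 20.000 0.000
    endloop
  endfacet
  facet normal 0.0000 1.0000 0.0000
    outer loop
      vertex 0.000 20.000 7.000
      vertex 23.000 20.000 7.000
      vertex 0.000 20.000 0.000
    endloop
  endfacet
  facet normal -1.0000 0.0000 0.0000
    outer loop
      vertex 0.000 20.000 7.000
      vertex 0.000 20.000 0.000
      vertex 0.000 0.000 0.000
    endloop
  endfacet
  facet normal -1.0000 0.0000 0.0000
    outer loop
      vertex 0.000 0.000 7.000
      vertex 0.000 20.000 7.000
      vertex 0.000 0.000 0.000
    endloop
  endfacet
  facet normal 1.0000 0.0000 0.0000
    outer loop
      vertex 23.000 0.000 0.000
      vertex 23.000 20.000 0.000
      vertex 23.000 20.000 7.000
    endloop
  endfacet
  facet normal 1.0000 0.0000 0.0000
    outer loop
      vertex 23.000 0.000 0.000
      vertex 23.000 20.000 7.000
      vertex 23.000 0.000 7.000
    endloop
  endfacet
endsolid part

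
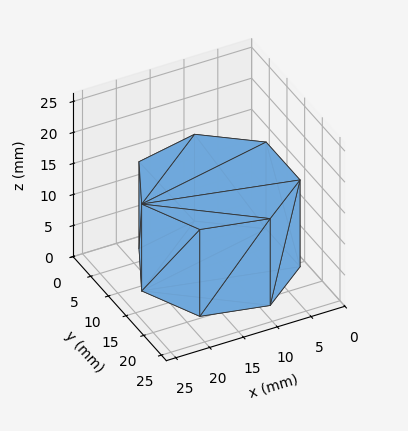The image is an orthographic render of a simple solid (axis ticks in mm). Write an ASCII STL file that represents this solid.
Reading the render: the shape is a regular 7-sided prism (a cylinder approximated with 7 flat sides), circumscribed radius ≈ 11 mm, height ≈ 14 mm (dimensions read to the nearest mm from the axis ticks). For the STL, each face is triangulated and given an outward normal.

solid part
  facet normal 0.0000 0.0000 -1.0000
    outer loop
      vertex 8.6 21.7 0.0
      vertex 17.9 19.6 0.0
      vertex 22.0 11.0 0.0
    endloop
  endfacet
  facet normal 0.0000 0.0000 -1.0000
    outer loop
      vertex 1.1 15.8 0.0
      vertex 8.6 21.7 0.0
      vertex 22.0 11.0 0.0
    endloop
  endfacet
  facet normal 0.0000 0.0000 -1.0000
    outer loop
      vertex 1.1 6.2 0.0
      vertex 1.1 15.8 0.0
      vertex 22.0 11.0 0.0
    endloop
  endfacet
  facet normal 0.0000 0.0000 -1.0000
    outer loop
      vertex 8.6 0.3 0.0
      vertex 1.1 6.2 0.0
      vertex 22.0 11.0 0.0
    endloop
  endfacet
  facet normal 0.0000 0.0000 -1.0000
    outer loop
      vertex 17.9 2.4 0.0
      vertex 8.6 0.3 0.0
      vertex 22.0 11.0 0.0
    endloop
  endfacet
  facet normal 0.0000 0.0000 1.0000
    outer loop
      vertex 22.0 11.0 14.0
      vertex 17.9 19.6 14.0
      vertex 8.6 21.7 14.0
    endloop
  endfacet
  facet normal 0.0000 0.0000 1.0000
    outer loop
      vertex 22.0 11.0 14.0
      vertex 8.6 21.7 14.0
      vertex 1.1 15.8 14.0
    endloop
  endfacet
  facet normal 0.0000 0.0000 1.0000
    outer loop
      vertex 22.0 11.0 14.0
      vertex 1.1 15.8 14.0
      vertex 1.1 6.2 14.0
    endloop
  endfacet
  facet normal 0.0000 0.0000 1.0000
    outer loop
      vertex 22.0 11.0 14.0
      vertex 1.1 6.2 14.0
      vertex 8.6 0.3 14.0
    endloop
  endfacet
  facet normal 0.0000 0.0000 1.0000
    outer loop
      vertex 22.0 11.0 14.0
      vertex 8.6 0.3 14.0
      vertex 17.9 2.4 14.0
    endloop
  endfacet
  facet normal 0.9027 0.4303 0.0000
    outer loop
      vertex 22.0 11.0 0.0
      vertex 17.9 19.6 0.0
      vertex 17.9 19.6 14.0
    endloop
  endfacet
  facet normal 0.9027 0.4303 0.0000
    outer loop
      vertex 22.0 11.0 0.0
      vertex 17.9 19.6 14.0
      vertex 22.0 11.0 14.0
    endloop
  endfacet
  facet normal 0.2203 0.9754 0.0000
    outer loop
      vertex 17.9 19.6 0.0
      vertex 8.6 21.7 0.0
      vertex 8.6 21.7 14.0
    endloop
  endfacet
  facet normal 0.2203 0.9754 0.0000
    outer loop
      vertex 17.9 19.6 0.0
      vertex 8.6 21.7 14.0
      vertex 17.9 19.6 14.0
    endloop
  endfacet
  facet normal -0.6183 0.7860 0.0000
    outer loop
      vertex 8.6 21.7 0.0
      vertex 1.1 15.8 0.0
      vertex 1.1 15.8 14.0
    endloop
  endfacet
  facet normal -0.6183 0.7860 0.0000
    outer loop
      vertex 8.6 21.7 0.0
      vertex 1.1 15.8 14.0
      vertex 8.6 21.7 14.0
    endloop
  endfacet
  facet normal -1.0000 0.0000 0.0000
    outer loop
      vertex 1.1 15.8 0.0
      vertex 1.1 6.2 0.0
      vertex 1.1 6.2 14.0
    endloop
  endfacet
  facet normal -1.0000 0.0000 0.0000
    outer loop
      vertex 1.1 15.8 0.0
      vertex 1.1 6.2 14.0
      vertex 1.1 15.8 14.0
    endloop
  endfacet
  facet normal -0.6183 -0.7860 0.0000
    outer loop
      vertex 1.1 6.2 0.0
      vertex 8.6 0.3 0.0
      vertex 8.6 0.3 14.0
    endloop
  endfacet
  facet normal -0.6183 -0.7860 0.0000
    outer loop
      vertex 1.1 6.2 0.0
      vertex 8.6 0.3 14.0
      vertex 1.1 6.2 14.0
    endloop
  endfacet
  facet normal 0.2203 -0.9754 0.0000
    outer loop
      vertex 8.6 0.3 0.0
      vertex 17.9 2.4 0.0
      vertex 17.9 2.4 14.0
    endloop
  endfacet
  facet normal 0.2203 -0.9754 0.0000
    outer loop
      vertex 8.6 0.3 0.0
      vertex 17.9 2.4 14.0
      vertex 8.6 0.3 14.0
    endloop
  endfacet
  facet normal 0.9027 -0.4303 0.0000
    outer loop
      vertex 17.9 2.4 0.0
      vertex 22.0 11.0 0.0
      vertex 22.0 11.0 14.0
    endloop
  endfacet
  facet normal 0.9027 -0.4303 0.0000
    outer loop
      vertex 17.9 2.4 0.0
      vertex 22.0 11.0 14.0
      vertex 17.9 2.4 14.0
    endloop
  endfacet
endsolid part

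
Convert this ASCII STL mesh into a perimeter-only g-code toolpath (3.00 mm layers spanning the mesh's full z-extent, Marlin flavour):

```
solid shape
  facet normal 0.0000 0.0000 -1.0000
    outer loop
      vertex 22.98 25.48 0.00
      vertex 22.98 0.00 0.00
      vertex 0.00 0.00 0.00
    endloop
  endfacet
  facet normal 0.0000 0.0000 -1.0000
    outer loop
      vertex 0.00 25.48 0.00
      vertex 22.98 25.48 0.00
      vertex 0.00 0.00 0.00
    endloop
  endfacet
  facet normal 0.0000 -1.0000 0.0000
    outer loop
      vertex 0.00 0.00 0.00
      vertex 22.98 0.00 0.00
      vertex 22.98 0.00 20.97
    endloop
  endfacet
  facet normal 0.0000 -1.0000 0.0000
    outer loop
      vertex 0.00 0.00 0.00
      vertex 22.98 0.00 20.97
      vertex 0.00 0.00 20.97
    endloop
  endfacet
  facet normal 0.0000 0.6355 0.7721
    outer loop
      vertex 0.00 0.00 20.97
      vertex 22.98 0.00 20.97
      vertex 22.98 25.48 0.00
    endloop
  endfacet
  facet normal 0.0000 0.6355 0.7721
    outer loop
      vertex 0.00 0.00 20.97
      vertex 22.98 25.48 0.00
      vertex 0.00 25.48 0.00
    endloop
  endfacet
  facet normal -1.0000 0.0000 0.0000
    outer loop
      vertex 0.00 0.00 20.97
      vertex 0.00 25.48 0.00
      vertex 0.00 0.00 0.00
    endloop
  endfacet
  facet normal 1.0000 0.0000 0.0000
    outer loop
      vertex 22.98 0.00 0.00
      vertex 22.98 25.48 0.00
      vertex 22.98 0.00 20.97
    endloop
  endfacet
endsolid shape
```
; perimeter-only toolpath
G21 ; units = mm
G90 ; absolute positioning
G28 ; home
; layer 1
G0 Z3.00
G0 X0.00 Y0.00
G1 X22.98 Y0.00
G1 X22.98 Y21.84
G1 X0.00 Y21.84
G1 X0.00 Y0.00
; layer 2
G0 Z5.99
G0 X0.00 Y0.00
G1 X22.98 Y0.00
G1 X22.98 Y18.20
G1 X0.00 Y18.20
G1 X0.00 Y0.00
; layer 3
G0 Z8.99
G0 X0.00 Y0.00
G1 X22.98 Y0.00
G1 X22.98 Y14.56
G1 X0.00 Y14.56
G1 X0.00 Y0.00
; layer 4
G0 Z11.98
G0 X0.00 Y0.00
G1 X22.98 Y0.00
G1 X22.98 Y10.92
G1 X0.00 Y10.92
G1 X0.00 Y0.00
; layer 5
G0 Z14.98
G0 X0.00 Y0.00
G1 X22.98 Y0.00
G1 X22.98 Y7.28
G1 X0.00 Y7.28
G1 X0.00 Y0.00
; layer 6
G0 Z17.97
G0 X0.00 Y0.00
G1 X22.98 Y0.00
G1 X22.98 Y3.64
G1 X0.00 Y3.64
G1 X0.00 Y0.00
M2 ; end

The solid is a wedge (ramp): 23 × 25.5 mm base, rising to 21 mm along the y=0 edge and sloping linearly to z=0 at y=25.5. Slicing at Δz = 3.00 mm — 7 equal slices spanning the solid's height, so layer i sits at z = i·h/7 — gives 6 non-empty perimeters. Each is a 4-segment closed polygon; G0 lifts to the layer z and rapids to the start vertex, then G1 traces the edges. The cross-section shrinks linearly with z (the slice at the apex is degenerate and omitted).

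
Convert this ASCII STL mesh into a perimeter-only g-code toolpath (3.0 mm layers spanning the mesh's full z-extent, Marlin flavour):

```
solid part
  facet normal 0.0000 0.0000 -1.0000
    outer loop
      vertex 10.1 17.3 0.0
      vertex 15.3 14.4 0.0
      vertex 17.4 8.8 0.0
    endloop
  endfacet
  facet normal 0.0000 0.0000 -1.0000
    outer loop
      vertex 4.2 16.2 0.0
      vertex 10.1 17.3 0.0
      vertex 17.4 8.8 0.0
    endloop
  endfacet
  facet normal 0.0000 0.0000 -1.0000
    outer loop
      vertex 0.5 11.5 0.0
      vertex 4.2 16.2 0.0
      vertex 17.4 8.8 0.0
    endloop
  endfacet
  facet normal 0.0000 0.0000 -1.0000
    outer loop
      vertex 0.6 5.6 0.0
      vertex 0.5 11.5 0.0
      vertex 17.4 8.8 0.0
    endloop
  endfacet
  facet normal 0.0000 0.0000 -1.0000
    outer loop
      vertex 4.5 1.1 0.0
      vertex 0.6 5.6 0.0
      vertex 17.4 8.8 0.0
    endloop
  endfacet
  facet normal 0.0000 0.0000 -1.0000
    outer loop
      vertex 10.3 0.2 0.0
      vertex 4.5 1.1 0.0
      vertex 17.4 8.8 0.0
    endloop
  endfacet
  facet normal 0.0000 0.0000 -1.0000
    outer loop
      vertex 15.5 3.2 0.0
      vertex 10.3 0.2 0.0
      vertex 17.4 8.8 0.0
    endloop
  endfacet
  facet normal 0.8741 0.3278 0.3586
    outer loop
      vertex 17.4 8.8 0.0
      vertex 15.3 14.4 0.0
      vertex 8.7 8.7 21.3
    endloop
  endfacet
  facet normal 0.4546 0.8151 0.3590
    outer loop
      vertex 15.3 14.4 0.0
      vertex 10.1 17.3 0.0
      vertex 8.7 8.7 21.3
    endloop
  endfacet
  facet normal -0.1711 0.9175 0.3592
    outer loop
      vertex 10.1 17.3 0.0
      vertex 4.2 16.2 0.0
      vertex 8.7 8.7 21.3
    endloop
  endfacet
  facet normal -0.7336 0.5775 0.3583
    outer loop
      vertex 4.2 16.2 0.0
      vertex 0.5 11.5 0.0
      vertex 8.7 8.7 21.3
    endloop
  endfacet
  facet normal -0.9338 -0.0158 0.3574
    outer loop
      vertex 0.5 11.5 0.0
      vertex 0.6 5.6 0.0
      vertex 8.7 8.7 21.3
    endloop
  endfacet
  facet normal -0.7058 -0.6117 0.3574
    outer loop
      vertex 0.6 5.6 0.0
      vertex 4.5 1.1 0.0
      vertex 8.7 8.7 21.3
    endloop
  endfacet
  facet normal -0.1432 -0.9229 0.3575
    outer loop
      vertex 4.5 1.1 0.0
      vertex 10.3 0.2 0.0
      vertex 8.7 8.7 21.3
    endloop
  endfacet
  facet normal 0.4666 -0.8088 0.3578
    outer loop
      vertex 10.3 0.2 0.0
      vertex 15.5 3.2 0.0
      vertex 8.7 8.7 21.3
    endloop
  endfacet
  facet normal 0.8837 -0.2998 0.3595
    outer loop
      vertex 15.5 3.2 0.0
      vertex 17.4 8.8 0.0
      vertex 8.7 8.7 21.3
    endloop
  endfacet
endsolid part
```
; perimeter-only toolpath
G21 ; units = mm
G90 ; absolute positioning
G28 ; home
; layer 1
G0 Z3.0
G0 X16.2 Y8.8
G1 X14.4 Y13.6
G1 X9.9 Y16.1
G1 X4.8 Y15.1
G1 X1.7 Y11.1
G1 X1.8 Y6.0
G1 X5.1 Y2.2
G1 X10.1 Y1.4
G1 X14.5 Y4.0
G1 X16.2 Y8.8
; layer 2
G0 Z6.1
G0 X14.9 Y8.8
G1 X13.4 Y12.8
G1 X9.7 Y14.8
G1 X5.5 Y14.1
G1 X2.8 Y10.7
G1 X2.9 Y6.5
G1 X5.7 Y3.3
G1 X9.8 Y2.6
G1 X13.6 Y4.8
G1 X14.9 Y8.8
; layer 3
G0 Z9.1
G0 X13.7 Y8.8
G1 X12.5 Y12.0
G1 X9.5 Y13.6
G1 X6.1 Y13.0
G1 X4.0 Y10.3
G1 X4.1 Y6.9
G1 X6.3 Y4.4
G1 X9.6 Y3.8
G1 X12.6 Y5.6
G1 X13.7 Y8.8
; layer 4
G0 Z12.2
G0 X12.4 Y8.7
G1 X11.5 Y11.1
G1 X9.3 Y12.4
G1 X6.8 Y11.9
G1 X5.2 Y9.9
G1 X5.2 Y7.4
G1 X6.9 Y5.4
G1 X9.4 Y5.1
G1 X11.6 Y6.3
G1 X12.4 Y8.7
; layer 5
G0 Z15.2
G0 X11.2 Y8.7
G1 X10.6 Y10.3
G1 X9.1 Y11.2
G1 X7.4 Y10.8
G1 X6.4 Y9.5
G1 X6.4 Y7.8
G1 X7.5 Y6.5
G1 X9.2 Y6.3
G1 X10.6 Y7.1
G1 X11.2 Y8.7
; layer 6
G0 Z18.3
G0 X9.9 Y8.7
G1 X9.6 Y9.5
G1 X8.9 Y9.9
G1 X8.1 Y9.8
G1 X7.5 Y9.1
G1 X7.5 Y8.3
G1 X8.1 Y7.6
G1 X8.9 Y7.5
G1 X9.7 Y7.9
G1 X9.9 Y8.7
M2 ; end

The solid is a regular 9-sided pyramid, base circumscribed radius ≈ 8.7 mm, apex at z ≈ 21.3 mm. Slicing at Δz = 3.0 mm — 7 equal slices spanning the solid's height, so layer i sits at z = i·h/7 — gives 6 non-empty perimeters. Each is a 9-segment closed polygon; G0 lifts to the layer z and rapids to the start vertex, then G1 traces the edges. The cross-section shrinks linearly with z (the slice at the apex is degenerate and omitted).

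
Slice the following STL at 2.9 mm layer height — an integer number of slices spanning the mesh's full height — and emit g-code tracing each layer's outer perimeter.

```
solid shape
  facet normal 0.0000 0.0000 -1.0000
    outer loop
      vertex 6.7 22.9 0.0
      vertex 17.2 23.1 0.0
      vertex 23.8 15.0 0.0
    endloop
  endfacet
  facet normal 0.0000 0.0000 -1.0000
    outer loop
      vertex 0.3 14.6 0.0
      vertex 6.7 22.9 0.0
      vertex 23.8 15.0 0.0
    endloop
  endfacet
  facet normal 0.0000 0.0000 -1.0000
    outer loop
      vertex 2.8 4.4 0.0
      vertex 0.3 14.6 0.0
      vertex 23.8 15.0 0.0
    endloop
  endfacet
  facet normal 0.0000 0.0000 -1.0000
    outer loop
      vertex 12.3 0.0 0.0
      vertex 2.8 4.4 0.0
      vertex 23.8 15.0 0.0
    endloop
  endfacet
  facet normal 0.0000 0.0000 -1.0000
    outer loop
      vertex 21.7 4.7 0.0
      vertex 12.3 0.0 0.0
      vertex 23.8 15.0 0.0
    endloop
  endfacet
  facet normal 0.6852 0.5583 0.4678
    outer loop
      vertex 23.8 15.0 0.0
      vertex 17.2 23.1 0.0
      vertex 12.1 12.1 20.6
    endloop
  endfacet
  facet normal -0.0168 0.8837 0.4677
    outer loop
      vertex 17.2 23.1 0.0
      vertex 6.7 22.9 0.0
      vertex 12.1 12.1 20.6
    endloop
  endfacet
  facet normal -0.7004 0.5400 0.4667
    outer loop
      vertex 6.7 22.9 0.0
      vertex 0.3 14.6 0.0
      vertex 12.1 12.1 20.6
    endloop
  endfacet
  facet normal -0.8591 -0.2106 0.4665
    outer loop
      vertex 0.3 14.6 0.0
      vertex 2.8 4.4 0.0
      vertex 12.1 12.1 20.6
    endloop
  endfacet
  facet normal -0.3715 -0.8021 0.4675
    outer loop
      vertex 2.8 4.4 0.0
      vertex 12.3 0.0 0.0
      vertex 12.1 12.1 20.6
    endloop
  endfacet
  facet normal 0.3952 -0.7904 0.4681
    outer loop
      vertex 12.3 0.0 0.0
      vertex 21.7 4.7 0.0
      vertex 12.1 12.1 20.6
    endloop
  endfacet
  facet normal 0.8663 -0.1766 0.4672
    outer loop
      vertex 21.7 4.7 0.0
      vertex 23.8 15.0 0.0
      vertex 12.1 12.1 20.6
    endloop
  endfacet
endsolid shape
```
; perimeter-only toolpath
G21 ; units = mm
G90 ; absolute positioning
G28 ; home
; layer 1
G0 Z2.9
G0 X22.1 Y14.6
G1 X16.5 Y21.5
G1 X7.5 Y21.4
G1 X2.0 Y14.2
G1 X4.1 Y5.5
G1 X12.3 Y1.7
G1 X20.3 Y5.8
G1 X22.1 Y14.6
; layer 2
G0 Z5.9
G0 X20.5 Y14.2
G1 X15.7 Y20.0
G1 X8.2 Y19.8
G1 X3.7 Y13.9
G1 X5.5 Y6.6
G1 X12.2 Y3.5
G1 X19.0 Y6.8
G1 X20.5 Y14.2
; layer 3
G0 Z8.8
G0 X18.8 Y13.8
G1 X15.0 Y18.4
G1 X9.0 Y18.3
G1 X5.4 Y13.5
G1 X6.8 Y7.7
G1 X12.2 Y5.2
G1 X17.6 Y7.9
G1 X18.8 Y13.8
; layer 4
G0 Z11.8
G0 X17.1 Y13.3
G1 X14.3 Y16.8
G1 X9.8 Y16.7
G1 X7.0 Y13.2
G1 X8.1 Y8.8
G1 X12.2 Y6.9
G1 X16.2 Y8.9
G1 X17.1 Y13.3
; layer 5
G0 Z14.7
G0 X15.4 Y12.9
G1 X13.6 Y15.2
G1 X10.6 Y15.2
G1 X8.7 Y12.8
G1 X9.4 Y9.9
G1 X12.2 Y8.6
G1 X14.8 Y10.0
G1 X15.4 Y12.9
; layer 6
G0 Z17.7
G0 X13.8 Y12.5
G1 X12.8 Y13.7
G1 X11.3 Y13.6
G1 X10.4 Y12.5
G1 X10.8 Y11.0
G1 X12.1 Y10.4
G1 X13.5 Y11.0
G1 X13.8 Y12.5
M2 ; end

The solid is a regular 7-sided pyramid, base circumscribed radius ≈ 12.1 mm, apex at z ≈ 20.6 mm. Slicing at Δz = 2.9 mm — 7 equal slices spanning the solid's height, so layer i sits at z = i·h/7 — gives 6 non-empty perimeters. Each is a 7-segment closed polygon; G0 lifts to the layer z and rapids to the start vertex, then G1 traces the edges. The cross-section shrinks linearly with z (the slice at the apex is degenerate and omitted).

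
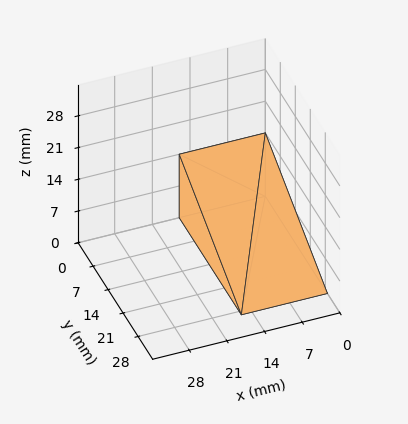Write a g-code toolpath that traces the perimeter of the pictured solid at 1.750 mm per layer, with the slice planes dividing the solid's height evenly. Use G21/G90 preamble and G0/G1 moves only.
Reading the render: the shape is a wedge (ramp): 16 × 29 mm base, rising to 14 mm along the y=0 edge and sloping linearly to z=0 at y=29 (dimensions read to the nearest mm from the axis ticks). For the g-code, the solid's height is divided into equal slices at the stated Δz and each level perimeter traced with G1 moves after a G0 lift.

; perimeter-only toolpath
G21 ; units = mm
G90 ; absolute positioning
G28 ; home
; layer 1
G0 Z1.750
G0 X0.000 Y0.000
G1 X16.000 Y0.000
G1 X16.000 Y25.375
G1 X0.000 Y25.375
G1 X0.000 Y0.000
; layer 2
G0 Z3.500
G0 X0.000 Y0.000
G1 X16.000 Y0.000
G1 X16.000 Y21.750
G1 X0.000 Y21.750
G1 X0.000 Y0.000
; layer 3
G0 Z5.250
G0 X0.000 Y0.000
G1 X16.000 Y0.000
G1 X16.000 Y18.125
G1 X0.000 Y18.125
G1 X0.000 Y0.000
; layer 4
G0 Z7.000
G0 X0.000 Y0.000
G1 X16.000 Y0.000
G1 X16.000 Y14.500
G1 X0.000 Y14.500
G1 X0.000 Y0.000
; layer 5
G0 Z8.750
G0 X0.000 Y0.000
G1 X16.000 Y0.000
G1 X16.000 Y10.875
G1 X0.000 Y10.875
G1 X0.000 Y0.000
; layer 6
G0 Z10.500
G0 X0.000 Y0.000
G1 X16.000 Y0.000
G1 X16.000 Y7.250
G1 X0.000 Y7.250
G1 X0.000 Y0.000
; layer 7
G0 Z12.250
G0 X0.000 Y0.000
G1 X16.000 Y0.000
G1 X16.000 Y3.625
G1 X0.000 Y3.625
G1 X0.000 Y0.000
M2 ; end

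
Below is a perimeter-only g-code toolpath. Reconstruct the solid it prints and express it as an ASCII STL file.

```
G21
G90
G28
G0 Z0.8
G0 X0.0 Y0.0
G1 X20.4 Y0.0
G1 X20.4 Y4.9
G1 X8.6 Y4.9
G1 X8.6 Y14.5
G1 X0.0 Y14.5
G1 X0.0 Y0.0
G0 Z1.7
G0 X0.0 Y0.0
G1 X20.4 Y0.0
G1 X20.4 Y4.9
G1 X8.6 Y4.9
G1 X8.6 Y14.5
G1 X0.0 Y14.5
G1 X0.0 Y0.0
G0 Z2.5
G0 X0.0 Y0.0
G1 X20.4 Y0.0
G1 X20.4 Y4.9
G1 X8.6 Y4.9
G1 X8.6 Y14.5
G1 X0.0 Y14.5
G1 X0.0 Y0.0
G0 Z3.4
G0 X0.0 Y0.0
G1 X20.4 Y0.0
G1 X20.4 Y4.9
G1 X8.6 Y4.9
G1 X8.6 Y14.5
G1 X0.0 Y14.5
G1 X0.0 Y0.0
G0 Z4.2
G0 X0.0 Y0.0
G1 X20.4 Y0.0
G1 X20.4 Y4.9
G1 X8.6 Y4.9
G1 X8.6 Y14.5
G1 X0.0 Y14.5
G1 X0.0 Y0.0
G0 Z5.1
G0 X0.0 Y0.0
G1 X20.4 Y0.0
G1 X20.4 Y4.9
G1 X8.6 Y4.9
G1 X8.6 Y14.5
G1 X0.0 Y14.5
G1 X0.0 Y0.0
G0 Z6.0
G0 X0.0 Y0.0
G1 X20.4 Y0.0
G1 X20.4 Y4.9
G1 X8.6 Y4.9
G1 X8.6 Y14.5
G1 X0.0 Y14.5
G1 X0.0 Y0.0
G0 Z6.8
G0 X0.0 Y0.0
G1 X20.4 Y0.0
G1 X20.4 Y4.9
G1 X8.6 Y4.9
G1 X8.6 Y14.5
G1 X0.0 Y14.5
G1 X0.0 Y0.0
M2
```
solid part
  facet normal 0.0000 0.0000 -1.0000
    outer loop
      vertex 20.4 4.9 0.0
      vertex 20.4 0.0 0.0
      vertex 0.0 0.0 0.0
    endloop
  endfacet
  facet normal 0.0000 0.0000 -1.0000
    outer loop
      vertex 8.6 4.9 0.0
      vertex 20.4 4.9 0.0
      vertex 0.0 0.0 0.0
    endloop
  endfacet
  facet normal 0.0000 0.0000 -1.0000
    outer loop
      vertex 8.6 14.5 0.0
      vertex 8.6 4.9 0.0
      vertex 0.0 0.0 0.0
    endloop
  endfacet
  facet normal 0.0000 0.0000 -1.0000
    outer loop
      vertex 0.0 14.5 0.0
      vertex 8.6 14.5 0.0
      vertex 0.0 0.0 0.0
    endloop
  endfacet
  facet normal 0.0000 0.0000 1.0000
    outer loop
      vertex 0.0 0.0 6.8
      vertex 20.4 0.0 6.8
      vertex 20.4 4.9 6.8
    endloop
  endfacet
  facet normal 0.0000 0.0000 1.0000
    outer loop
      vertex 0.0 0.0 6.8
      vertex 20.4 4.9 6.8
      vertex 8.6 4.9 6.8
    endloop
  endfacet
  facet normal 0.0000 0.0000 1.0000
    outer loop
      vertex 0.0 0.0 6.8
      vertex 8.6 4.9 6.8
      vertex 8.6 14.5 6.8
    endloop
  endfacet
  facet normal 0.0000 0.0000 1.0000
    outer loop
      vertex 0.0 0.0 6.8
      vertex 8.6 14.5 6.8
      vertex 0.0 14.5 6.8
    endloop
  endfacet
  facet normal 0.0000 -1.0000 0.0000
    outer loop
      vertex 0.0 0.0 0.0
      vertex 20.4 0.0 0.0
      vertex 20.4 0.0 6.8
    endloop
  endfacet
  facet normal 0.0000 -1.0000 0.0000
    outer loop
      vertex 0.0 0.0 0.0
      vertex 20.4 0.0 6.8
      vertex 0.0 0.0 6.8
    endloop
  endfacet
  facet normal 1.0000 0.0000 0.0000
    outer loop
      vertex 20.4 0.0 0.0
      vertex 20.4 4.9 0.0
      vertex 20.4 4.9 6.8
    endloop
  endfacet
  facet normal 1.0000 0.0000 0.0000
    outer loop
      vertex 20.4 0.0 0.0
      vertex 20.4 4.9 6.8
      vertex 20.4 0.0 6.8
    endloop
  endfacet
  facet normal 0.0000 1.0000 0.0000
    outer loop
      vertex 20.4 4.9 0.0
      vertex 8.6 4.9 0.0
      vertex 8.6 4.9 6.8
    endloop
  endfacet
  facet normal 0.0000 1.0000 0.0000
    outer loop
      vertex 20.4 4.9 0.0
      vertex 8.6 4.9 6.8
      vertex 20.4 4.9 6.8
    endloop
  endfacet
  facet normal 1.0000 0.0000 0.0000
    outer loop
      vertex 8.6 4.9 0.0
      vertex 8.6 14.5 0.0
      vertex 8.6 14.5 6.8
    endloop
  endfacet
  facet normal 1.0000 0.0000 0.0000
    outer loop
      vertex 8.6 4.9 0.0
      vertex 8.6 14.5 6.8
      vertex 8.6 4.9 6.8
    endloop
  endfacet
  facet normal 0.0000 1.0000 0.0000
    outer loop
      vertex 8.6 14.5 0.0
      vertex 0.0 14.5 0.0
      vertex 0.0 14.5 6.8
    endloop
  endfacet
  facet normal 0.0000 1.0000 0.0000
    outer loop
      vertex 8.6 14.5 0.0
      vertex 0.0 14.5 6.8
      vertex 8.6 14.5 6.8
    endloop
  endfacet
  facet normal -1.0000 0.0000 0.0000
    outer loop
      vertex 0.0 14.5 0.0
      vertex 0.0 0.0 0.0
      vertex 0.0 0.0 6.8
    endloop
  endfacet
  facet normal -1.0000 0.0000 0.0000
    outer loop
      vertex 0.0 14.5 0.0
      vertex 0.0 0.0 6.8
      vertex 0.0 14.5 6.8
    endloop
  endfacet
endsolid part

The G0 Z moves step by Δz≈0.8 mm. Every layer's G1 loop is the same polygon, so the solid is a straight extrusion of it from z=0 to z≈6.8. Closing with flat bottom and top caps and triangulating gives 20 facets — an L-shaped prism: outer 20.4 × 14.5 mm, arm thicknesses ≈ 4.9 mm (horizontal) and 8.6 mm (vertical), extruded 6.8 mm in z.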